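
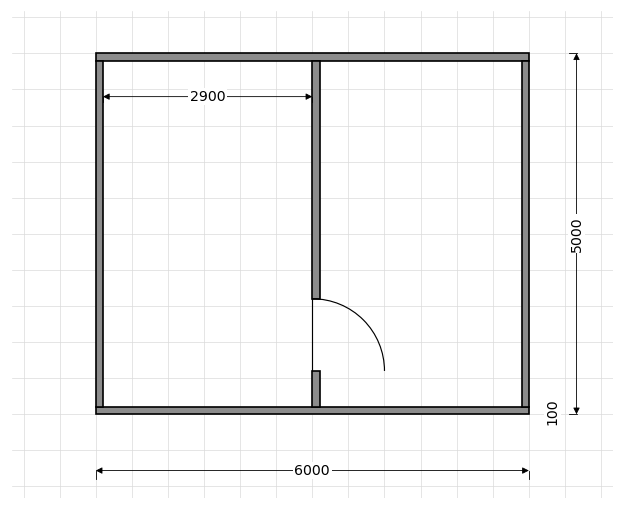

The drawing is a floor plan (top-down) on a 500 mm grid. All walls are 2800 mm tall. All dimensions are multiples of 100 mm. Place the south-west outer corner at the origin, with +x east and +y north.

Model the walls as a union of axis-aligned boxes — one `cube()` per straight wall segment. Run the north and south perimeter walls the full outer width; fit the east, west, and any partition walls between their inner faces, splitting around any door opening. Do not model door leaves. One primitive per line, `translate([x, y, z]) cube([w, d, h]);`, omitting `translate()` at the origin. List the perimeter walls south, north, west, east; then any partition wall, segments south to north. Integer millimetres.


cube([6000, 100, 2800]);
translate([0, 4900, 0]) cube([6000, 100, 2800]);
translate([0, 100, 0]) cube([100, 4800, 2800]);
translate([5900, 100, 0]) cube([100, 4800, 2800]);
translate([3000, 100, 0]) cube([100, 500, 2800]);
translate([3000, 1600, 0]) cube([100, 3300, 2800]);


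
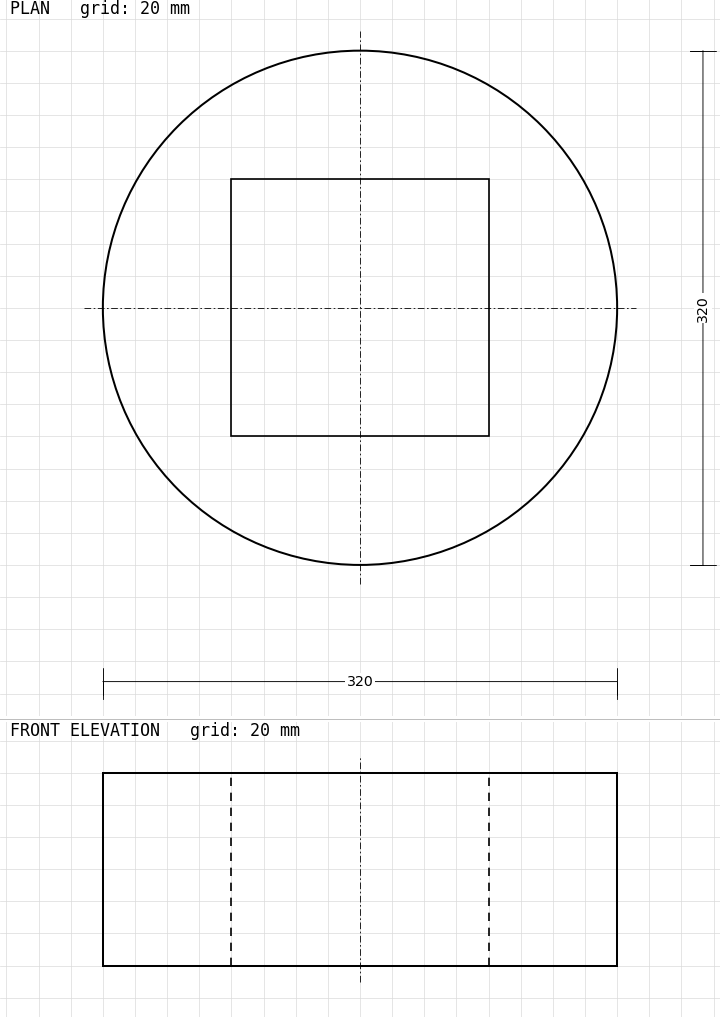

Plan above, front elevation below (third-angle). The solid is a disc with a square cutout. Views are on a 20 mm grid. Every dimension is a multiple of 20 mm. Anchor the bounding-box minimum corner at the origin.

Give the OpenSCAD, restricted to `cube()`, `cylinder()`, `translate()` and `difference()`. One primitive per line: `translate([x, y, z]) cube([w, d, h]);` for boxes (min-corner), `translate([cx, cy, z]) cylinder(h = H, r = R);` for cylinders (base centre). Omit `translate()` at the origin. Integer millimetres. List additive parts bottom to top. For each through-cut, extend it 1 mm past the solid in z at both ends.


difference() {
  translate([160, 160, 0]) cylinder(h = 120, r = 160);
  translate([80, 80, -1]) cube([160, 160, 122]);
}


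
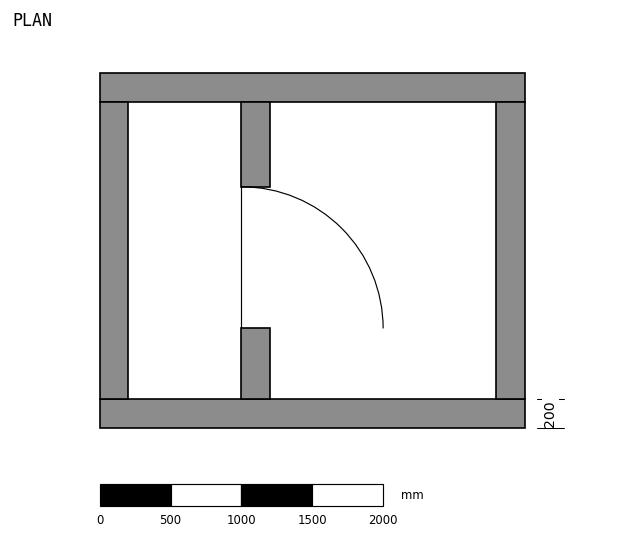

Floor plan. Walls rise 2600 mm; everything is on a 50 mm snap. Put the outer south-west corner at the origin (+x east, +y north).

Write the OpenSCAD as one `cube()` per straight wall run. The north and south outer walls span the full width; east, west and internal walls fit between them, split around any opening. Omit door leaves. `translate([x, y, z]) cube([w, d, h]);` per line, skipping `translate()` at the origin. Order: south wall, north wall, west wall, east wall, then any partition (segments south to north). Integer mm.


cube([3000, 200, 2600]);
translate([0, 2300, 0]) cube([3000, 200, 2600]);
translate([0, 200, 0]) cube([200, 2100, 2600]);
translate([2800, 200, 0]) cube([200, 2100, 2600]);
translate([1000, 200, 0]) cube([200, 500, 2600]);
translate([1000, 1700, 0]) cube([200, 600, 2600]);


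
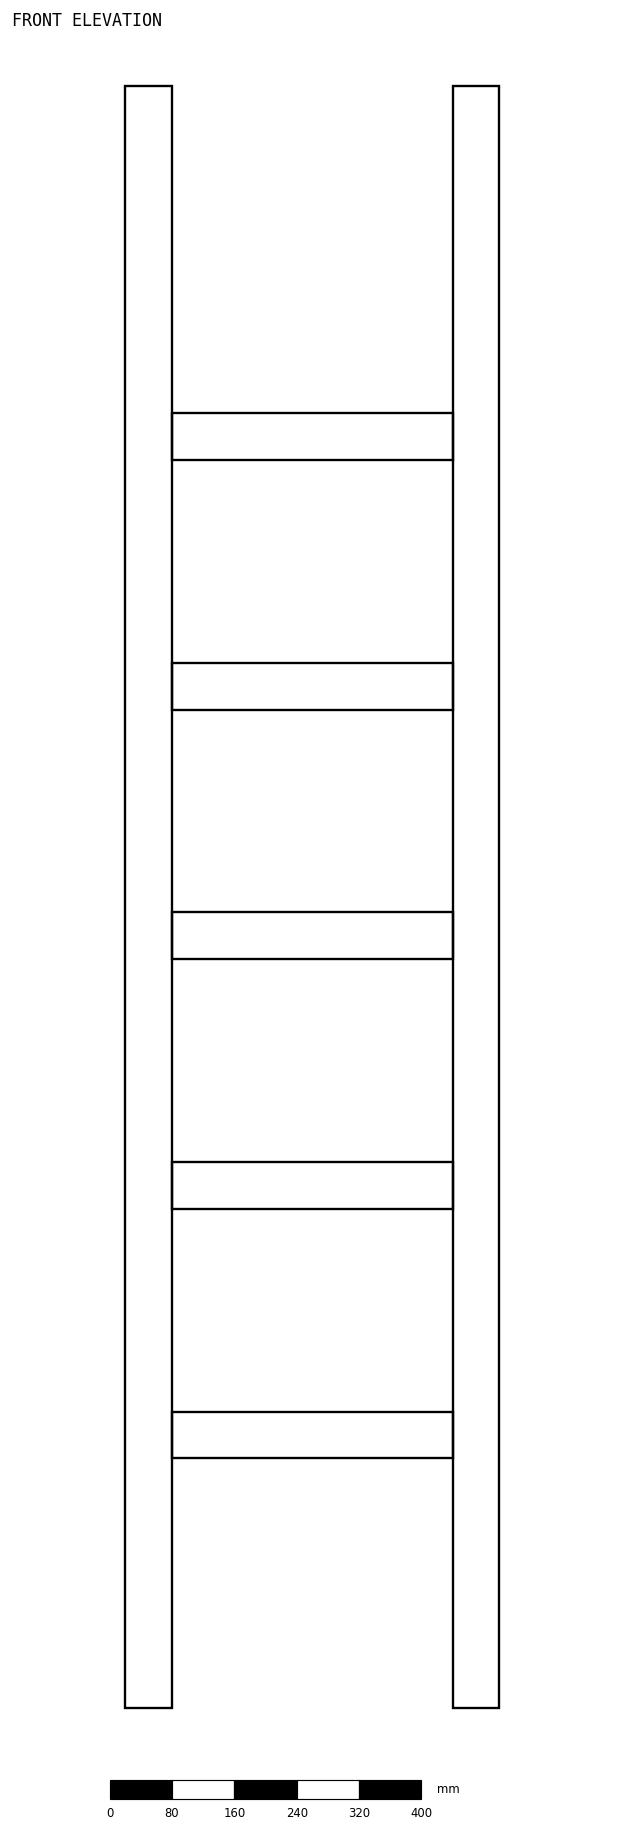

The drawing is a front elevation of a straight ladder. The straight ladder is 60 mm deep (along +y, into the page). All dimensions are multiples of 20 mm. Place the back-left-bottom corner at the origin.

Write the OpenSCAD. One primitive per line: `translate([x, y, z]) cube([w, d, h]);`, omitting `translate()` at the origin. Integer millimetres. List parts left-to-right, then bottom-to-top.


cube([60, 60, 2080]);
translate([60, 0, 320]) cube([360, 60, 60]);
translate([60, 0, 640]) cube([360, 60, 60]);
translate([60, 0, 960]) cube([360, 60, 60]);
translate([60, 0, 1280]) cube([360, 60, 60]);
translate([60, 0, 1600]) cube([360, 60, 60]);
translate([420, 0, 0]) cube([60, 60, 2080]);


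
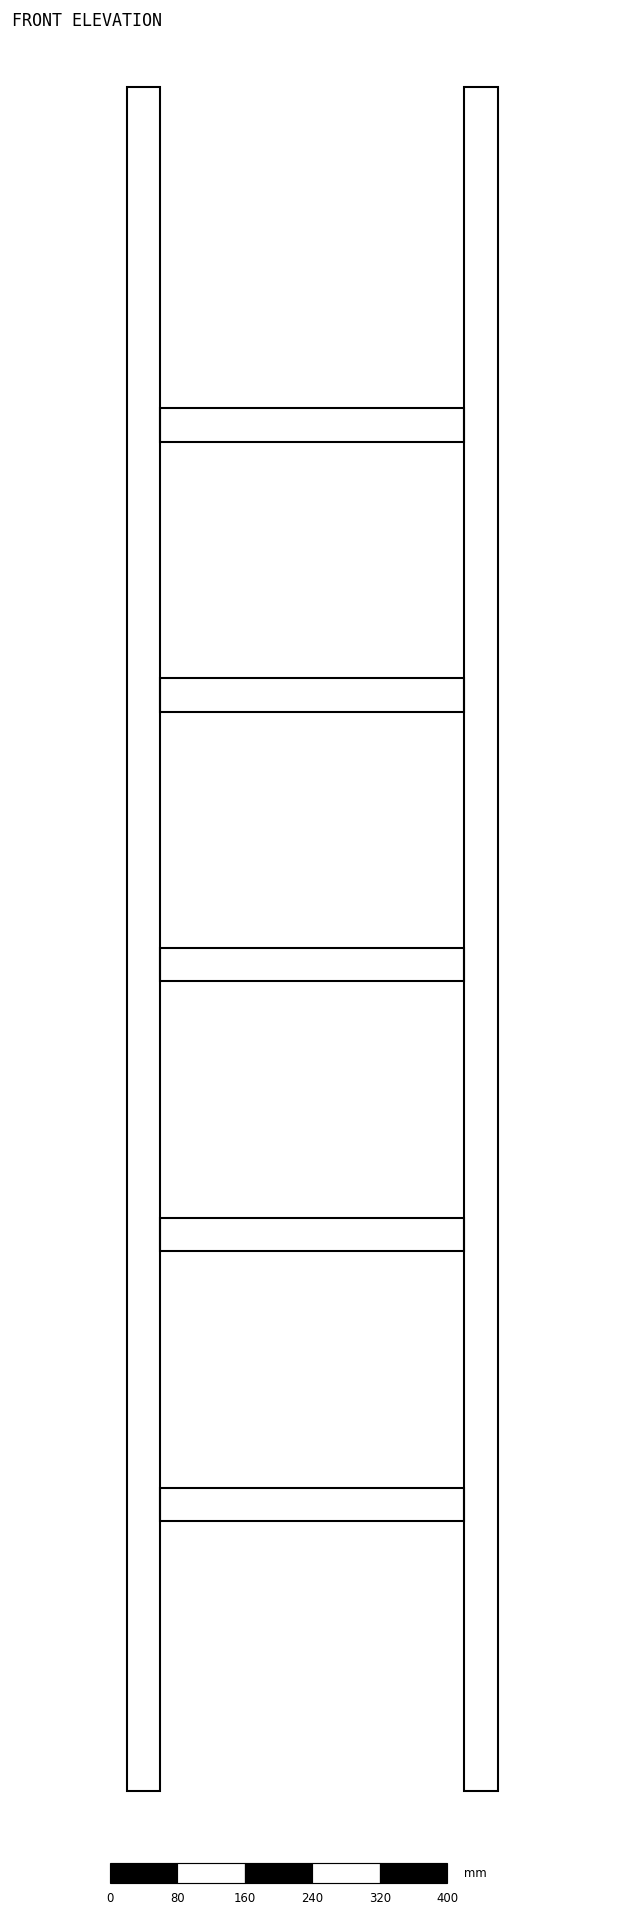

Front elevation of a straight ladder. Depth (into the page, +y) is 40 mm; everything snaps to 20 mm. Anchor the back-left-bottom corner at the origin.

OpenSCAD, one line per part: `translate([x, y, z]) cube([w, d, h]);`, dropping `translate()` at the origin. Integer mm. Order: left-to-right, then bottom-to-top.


cube([40, 40, 2020]);
translate([40, 0, 320]) cube([360, 40, 40]);
translate([40, 0, 640]) cube([360, 40, 40]);
translate([40, 0, 960]) cube([360, 40, 40]);
translate([40, 0, 1280]) cube([360, 40, 40]);
translate([40, 0, 1600]) cube([360, 40, 40]);
translate([400, 0, 0]) cube([40, 40, 2020]);


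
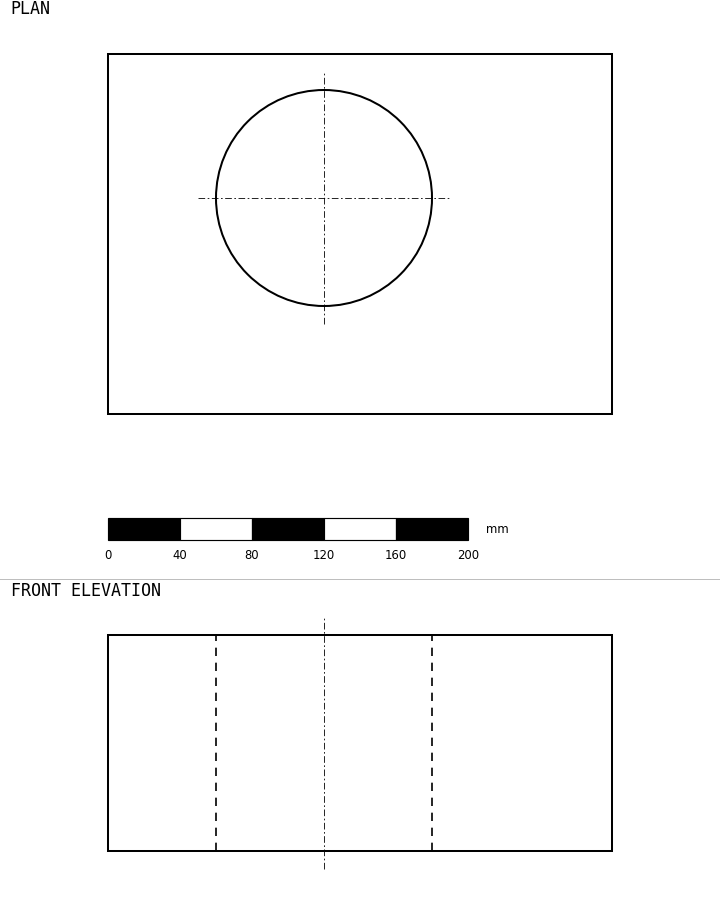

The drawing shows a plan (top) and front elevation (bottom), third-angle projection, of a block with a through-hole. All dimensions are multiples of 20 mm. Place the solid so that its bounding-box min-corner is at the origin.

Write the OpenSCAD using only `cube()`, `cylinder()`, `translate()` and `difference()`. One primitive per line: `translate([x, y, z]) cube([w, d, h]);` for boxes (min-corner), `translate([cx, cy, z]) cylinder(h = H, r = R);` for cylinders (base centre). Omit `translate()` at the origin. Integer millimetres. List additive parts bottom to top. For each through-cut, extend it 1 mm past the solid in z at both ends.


difference() {
  cube([280, 200, 120]);
  translate([120, 120, -1]) cylinder(h = 122, r = 60);
}


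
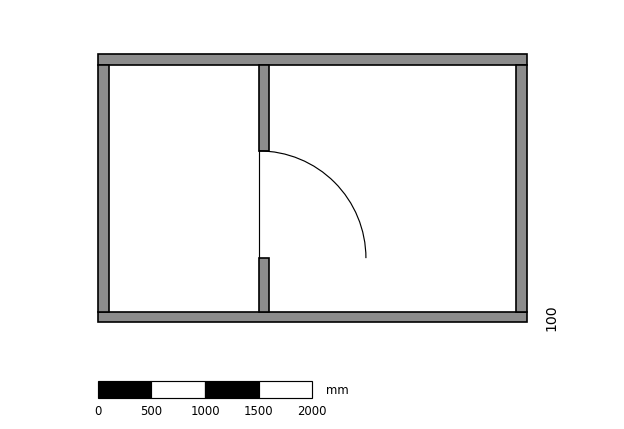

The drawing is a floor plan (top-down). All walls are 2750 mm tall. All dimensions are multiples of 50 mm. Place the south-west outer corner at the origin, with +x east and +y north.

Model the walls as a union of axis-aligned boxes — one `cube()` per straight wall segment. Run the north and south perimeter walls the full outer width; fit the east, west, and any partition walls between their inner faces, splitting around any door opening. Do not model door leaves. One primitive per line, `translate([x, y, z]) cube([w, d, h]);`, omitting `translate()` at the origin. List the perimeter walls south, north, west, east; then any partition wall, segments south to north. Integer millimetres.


cube([4000, 100, 2750]);
translate([0, 2400, 0]) cube([4000, 100, 2750]);
translate([0, 100, 0]) cube([100, 2300, 2750]);
translate([3900, 100, 0]) cube([100, 2300, 2750]);
translate([1500, 100, 0]) cube([100, 500, 2750]);
translate([1500, 1600, 0]) cube([100, 800, 2750]);


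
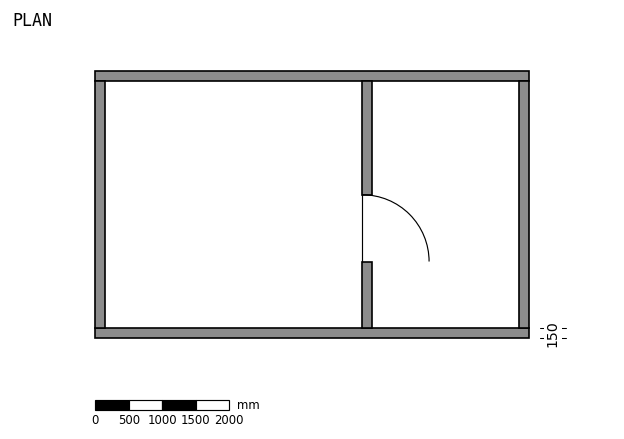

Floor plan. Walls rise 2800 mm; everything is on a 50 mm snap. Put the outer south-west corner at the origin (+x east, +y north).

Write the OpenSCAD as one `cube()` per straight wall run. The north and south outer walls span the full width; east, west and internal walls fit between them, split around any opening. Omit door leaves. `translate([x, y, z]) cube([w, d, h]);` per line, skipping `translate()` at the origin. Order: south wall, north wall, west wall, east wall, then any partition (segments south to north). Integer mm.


cube([6500, 150, 2800]);
translate([0, 3850, 0]) cube([6500, 150, 2800]);
translate([0, 150, 0]) cube([150, 3700, 2800]);
translate([6350, 150, 0]) cube([150, 3700, 2800]);
translate([4000, 150, 0]) cube([150, 1000, 2800]);
translate([4000, 2150, 0]) cube([150, 1700, 2800]);


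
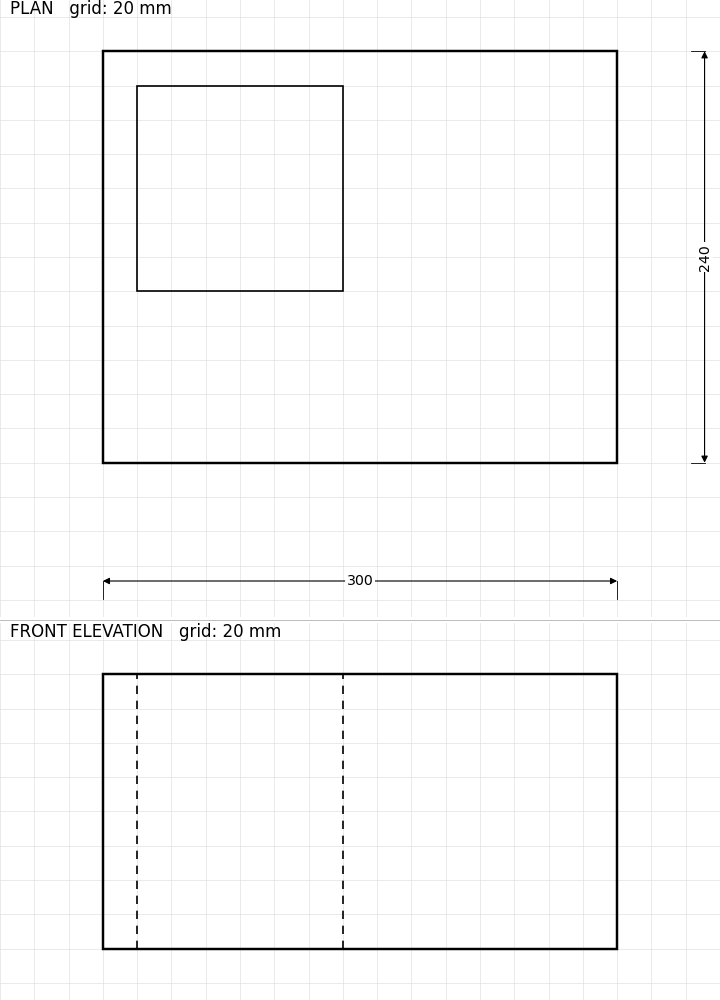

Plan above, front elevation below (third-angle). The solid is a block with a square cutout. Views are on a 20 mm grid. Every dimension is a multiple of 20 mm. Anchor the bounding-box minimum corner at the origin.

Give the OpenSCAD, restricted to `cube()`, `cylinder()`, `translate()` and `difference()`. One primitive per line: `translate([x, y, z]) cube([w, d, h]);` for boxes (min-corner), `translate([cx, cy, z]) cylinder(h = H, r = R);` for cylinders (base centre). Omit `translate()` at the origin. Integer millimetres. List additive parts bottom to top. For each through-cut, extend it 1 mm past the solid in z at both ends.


difference() {
  cube([300, 240, 160]);
  translate([20, 100, -1]) cube([120, 120, 162]);
}


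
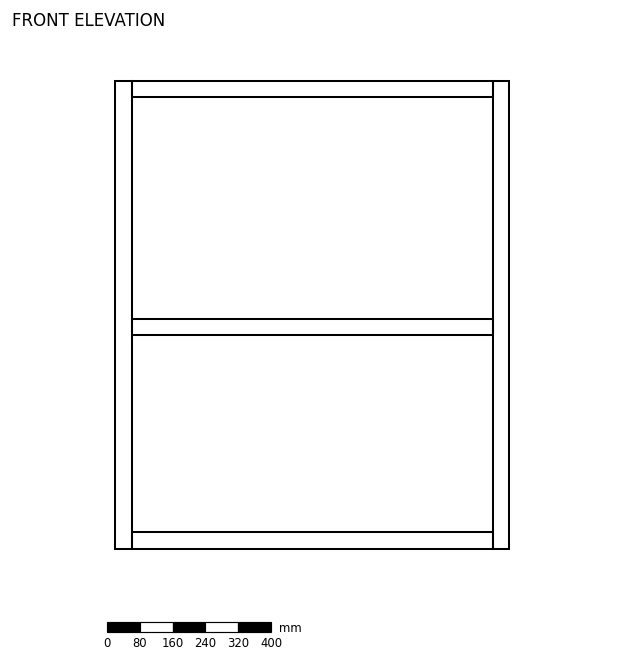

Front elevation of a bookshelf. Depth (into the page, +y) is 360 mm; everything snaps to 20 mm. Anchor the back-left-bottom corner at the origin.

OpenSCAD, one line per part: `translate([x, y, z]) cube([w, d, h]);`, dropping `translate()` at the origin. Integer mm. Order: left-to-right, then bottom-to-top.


cube([40, 360, 1140]);
translate([40, 0, 0]) cube([880, 360, 40]);
translate([40, 0, 520]) cube([880, 360, 40]);
translate([40, 0, 1100]) cube([880, 360, 40]);
translate([920, 0, 0]) cube([40, 360, 1140]);


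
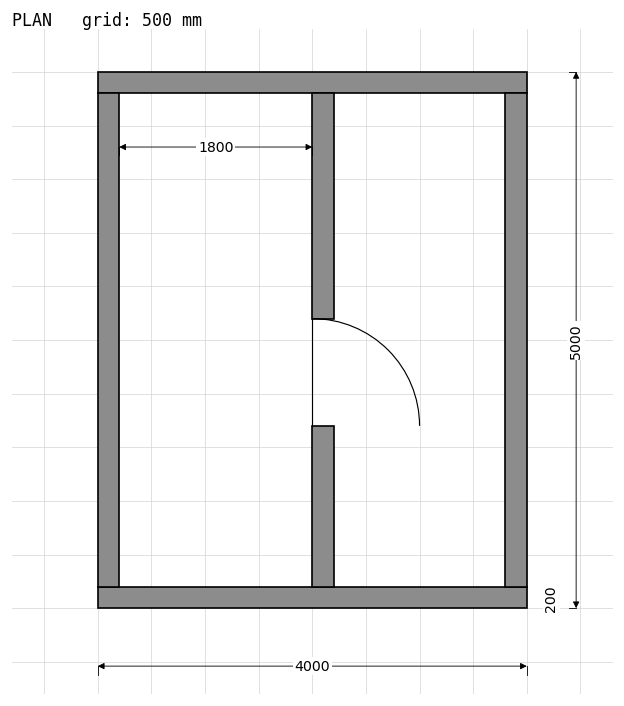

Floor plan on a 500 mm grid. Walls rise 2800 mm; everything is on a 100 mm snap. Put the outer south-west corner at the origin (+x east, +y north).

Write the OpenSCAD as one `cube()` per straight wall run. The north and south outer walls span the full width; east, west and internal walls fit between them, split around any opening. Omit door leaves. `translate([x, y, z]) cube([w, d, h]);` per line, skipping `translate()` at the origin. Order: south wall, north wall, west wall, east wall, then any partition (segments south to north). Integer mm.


cube([4000, 200, 2800]);
translate([0, 4800, 0]) cube([4000, 200, 2800]);
translate([0, 200, 0]) cube([200, 4600, 2800]);
translate([3800, 200, 0]) cube([200, 4600, 2800]);
translate([2000, 200, 0]) cube([200, 1500, 2800]);
translate([2000, 2700, 0]) cube([200, 2100, 2800]);


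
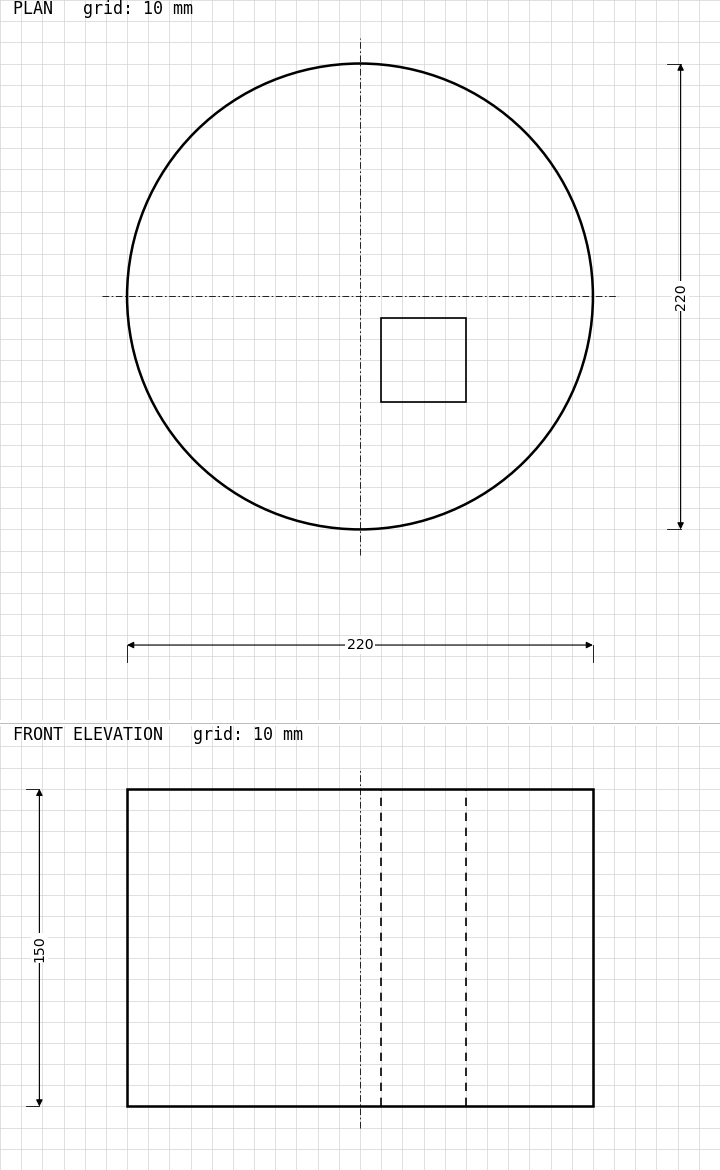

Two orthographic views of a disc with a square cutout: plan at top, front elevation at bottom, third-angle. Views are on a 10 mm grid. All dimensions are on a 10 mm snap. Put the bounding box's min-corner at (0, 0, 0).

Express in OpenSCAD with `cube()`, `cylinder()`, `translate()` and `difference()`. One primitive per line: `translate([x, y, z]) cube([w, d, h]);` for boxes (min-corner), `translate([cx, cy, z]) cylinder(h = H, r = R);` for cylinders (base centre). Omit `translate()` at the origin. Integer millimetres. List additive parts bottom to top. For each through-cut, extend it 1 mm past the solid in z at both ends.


difference() {
  translate([110, 110, 0]) cylinder(h = 150, r = 110);
  translate([120, 60, -1]) cube([40, 40, 152]);
}


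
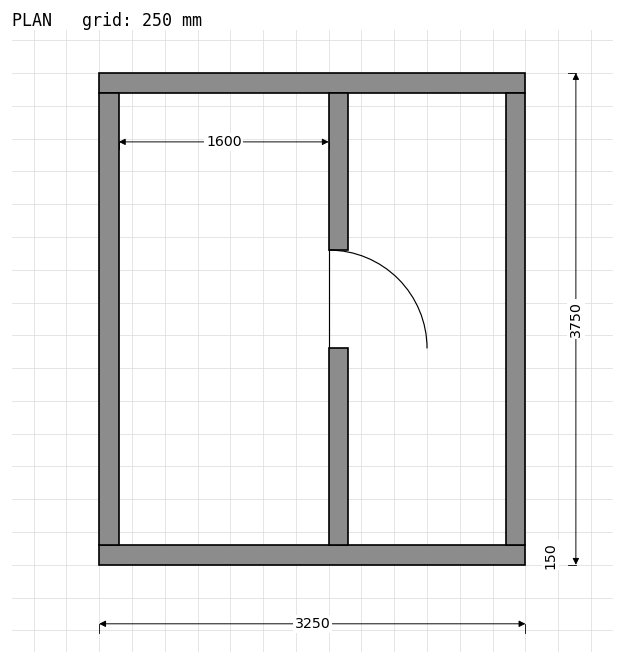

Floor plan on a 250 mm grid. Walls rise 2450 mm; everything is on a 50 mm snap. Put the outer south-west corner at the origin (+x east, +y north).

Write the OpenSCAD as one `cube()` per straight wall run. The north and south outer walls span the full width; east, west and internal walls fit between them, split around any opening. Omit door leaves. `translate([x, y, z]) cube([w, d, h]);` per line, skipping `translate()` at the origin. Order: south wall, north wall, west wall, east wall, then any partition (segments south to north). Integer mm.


cube([3250, 150, 2450]);
translate([0, 3600, 0]) cube([3250, 150, 2450]);
translate([0, 150, 0]) cube([150, 3450, 2450]);
translate([3100, 150, 0]) cube([150, 3450, 2450]);
translate([1750, 150, 0]) cube([150, 1500, 2450]);
translate([1750, 2400, 0]) cube([150, 1200, 2450]);


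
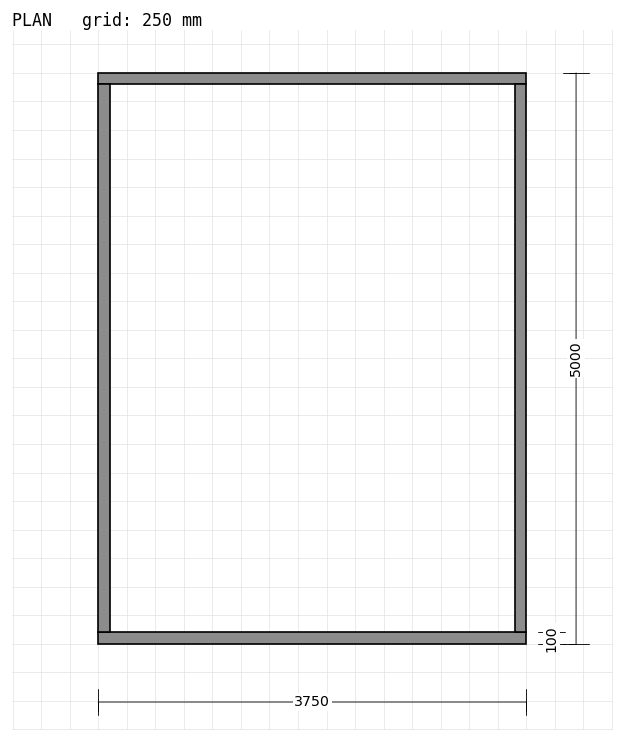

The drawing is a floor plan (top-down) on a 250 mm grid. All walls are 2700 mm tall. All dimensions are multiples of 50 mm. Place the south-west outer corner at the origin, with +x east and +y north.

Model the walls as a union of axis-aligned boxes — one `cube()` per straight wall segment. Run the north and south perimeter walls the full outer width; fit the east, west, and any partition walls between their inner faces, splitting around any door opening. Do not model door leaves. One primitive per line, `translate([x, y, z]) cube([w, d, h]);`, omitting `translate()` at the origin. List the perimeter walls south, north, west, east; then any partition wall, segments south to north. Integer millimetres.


cube([3750, 100, 2700]);
translate([0, 4900, 0]) cube([3750, 100, 2700]);
translate([0, 100, 0]) cube([100, 4800, 2700]);
translate([3650, 100, 0]) cube([100, 4800, 2700]);


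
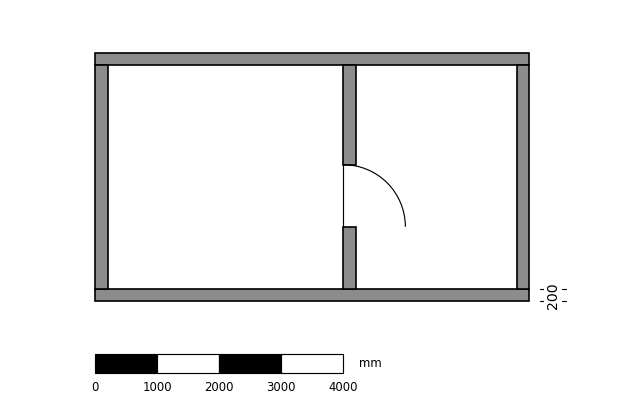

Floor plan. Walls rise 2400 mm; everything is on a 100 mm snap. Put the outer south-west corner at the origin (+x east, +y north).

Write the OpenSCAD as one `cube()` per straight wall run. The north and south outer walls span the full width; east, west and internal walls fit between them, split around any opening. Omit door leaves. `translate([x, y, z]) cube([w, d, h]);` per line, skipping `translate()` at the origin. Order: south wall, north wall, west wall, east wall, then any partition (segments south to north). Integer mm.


cube([7000, 200, 2400]);
translate([0, 3800, 0]) cube([7000, 200, 2400]);
translate([0, 200, 0]) cube([200, 3600, 2400]);
translate([6800, 200, 0]) cube([200, 3600, 2400]);
translate([4000, 200, 0]) cube([200, 1000, 2400]);
translate([4000, 2200, 0]) cube([200, 1600, 2400]);


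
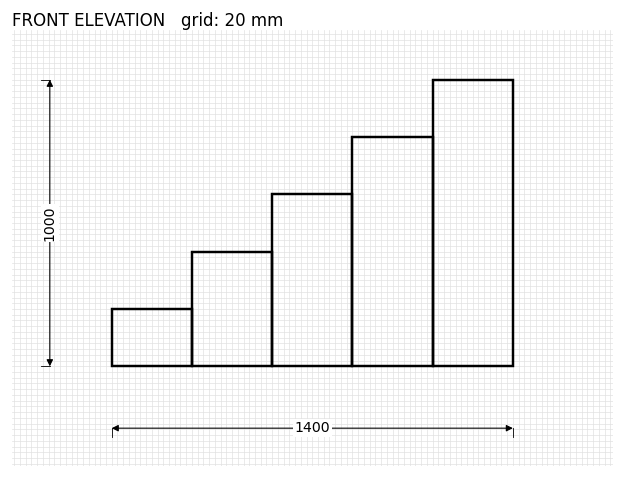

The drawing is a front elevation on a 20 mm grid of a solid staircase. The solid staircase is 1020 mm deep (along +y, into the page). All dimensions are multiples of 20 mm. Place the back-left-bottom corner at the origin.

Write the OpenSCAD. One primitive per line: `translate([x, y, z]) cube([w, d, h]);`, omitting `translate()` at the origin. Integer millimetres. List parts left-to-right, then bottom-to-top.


cube([280, 1020, 200]);
translate([280, 0, 0]) cube([280, 1020, 400]);
translate([560, 0, 0]) cube([280, 1020, 600]);
translate([840, 0, 0]) cube([280, 1020, 800]);
translate([1120, 0, 0]) cube([280, 1020, 1000]);


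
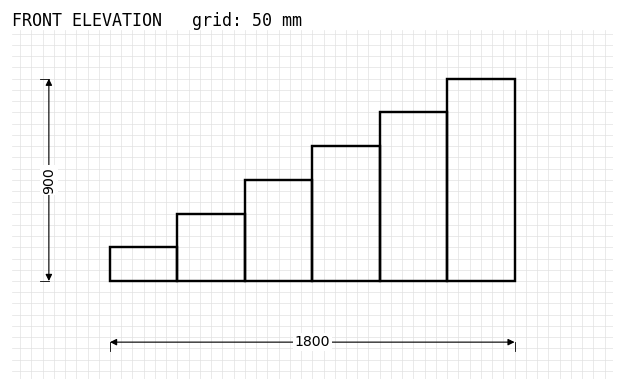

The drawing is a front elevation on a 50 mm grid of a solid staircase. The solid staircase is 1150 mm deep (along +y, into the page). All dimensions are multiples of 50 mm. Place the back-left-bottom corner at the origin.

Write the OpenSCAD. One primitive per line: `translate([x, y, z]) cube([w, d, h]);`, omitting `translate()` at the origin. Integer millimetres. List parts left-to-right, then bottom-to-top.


cube([300, 1150, 150]);
translate([300, 0, 0]) cube([300, 1150, 300]);
translate([600, 0, 0]) cube([300, 1150, 450]);
translate([900, 0, 0]) cube([300, 1150, 600]);
translate([1200, 0, 0]) cube([300, 1150, 750]);
translate([1500, 0, 0]) cube([300, 1150, 900]);


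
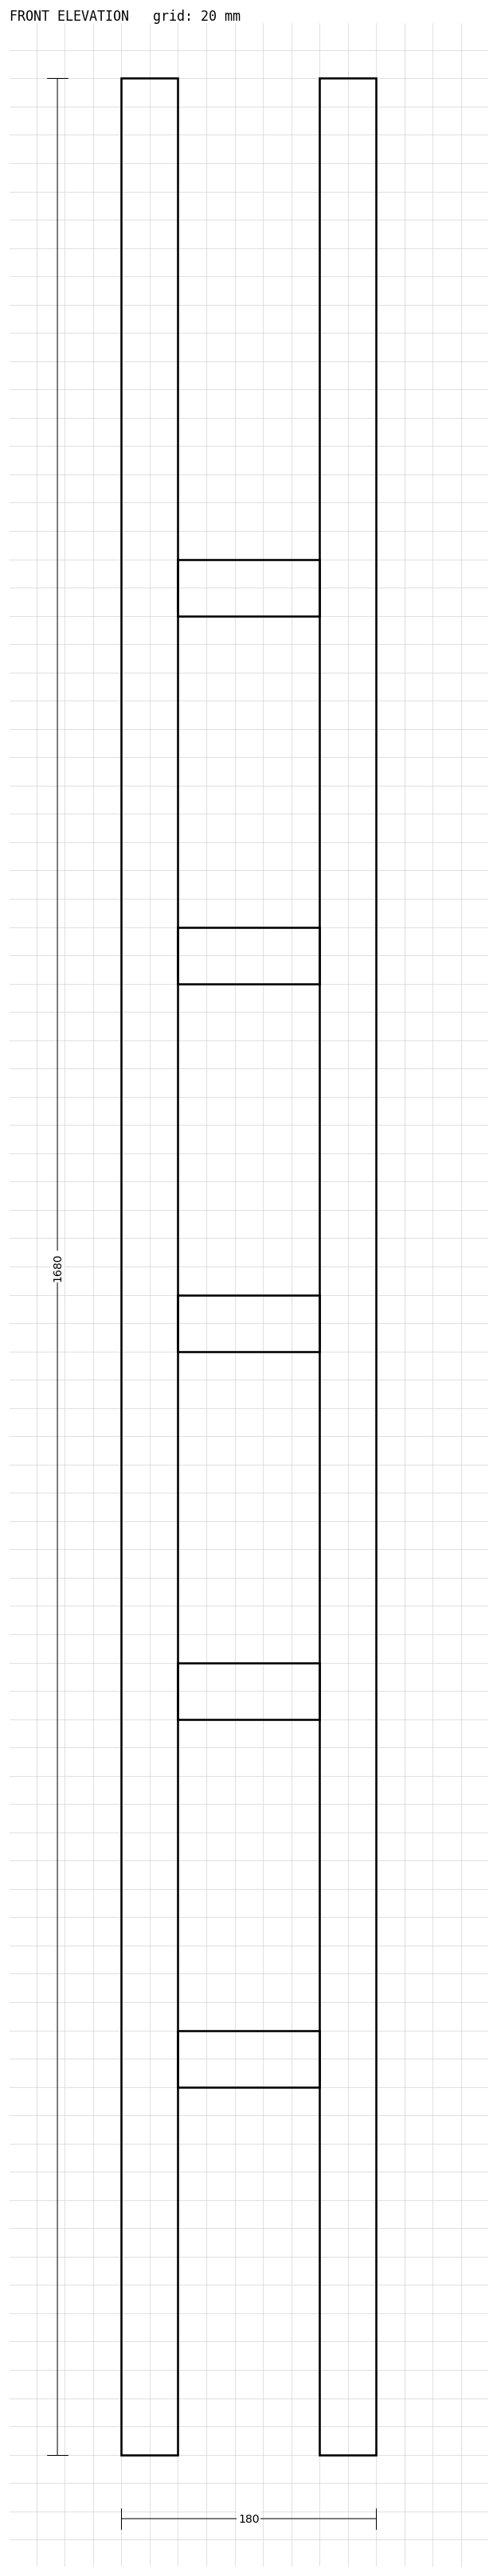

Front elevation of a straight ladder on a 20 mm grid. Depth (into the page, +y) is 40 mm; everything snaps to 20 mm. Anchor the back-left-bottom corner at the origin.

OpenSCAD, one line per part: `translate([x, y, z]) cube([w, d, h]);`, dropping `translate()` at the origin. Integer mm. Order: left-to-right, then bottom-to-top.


cube([40, 40, 1680]);
translate([40, 0, 260]) cube([100, 40, 40]);
translate([40, 0, 520]) cube([100, 40, 40]);
translate([40, 0, 780]) cube([100, 40, 40]);
translate([40, 0, 1040]) cube([100, 40, 40]);
translate([40, 0, 1300]) cube([100, 40, 40]);
translate([140, 0, 0]) cube([40, 40, 1680]);


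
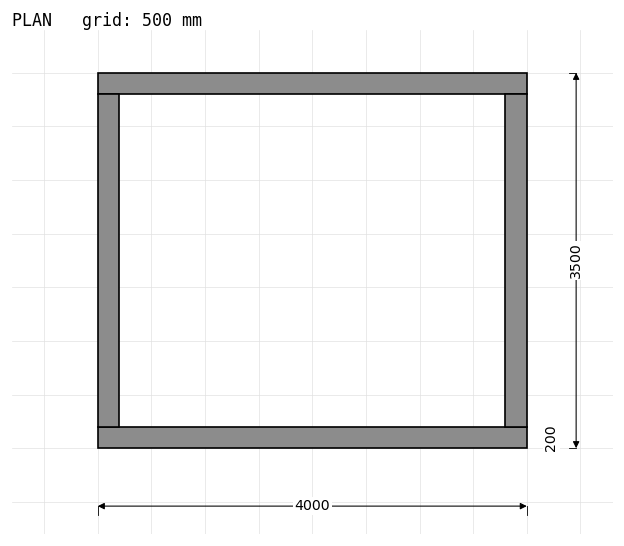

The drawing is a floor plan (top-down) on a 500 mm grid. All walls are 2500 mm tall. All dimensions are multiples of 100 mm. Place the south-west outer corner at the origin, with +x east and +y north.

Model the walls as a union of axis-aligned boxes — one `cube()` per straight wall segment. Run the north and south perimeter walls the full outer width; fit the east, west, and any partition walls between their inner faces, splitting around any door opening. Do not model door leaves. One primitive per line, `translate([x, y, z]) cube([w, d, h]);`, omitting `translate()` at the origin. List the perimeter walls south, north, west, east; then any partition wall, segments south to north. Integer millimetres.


cube([4000, 200, 2500]);
translate([0, 3300, 0]) cube([4000, 200, 2500]);
translate([0, 200, 0]) cube([200, 3100, 2500]);
translate([3800, 200, 0]) cube([200, 3100, 2500]);


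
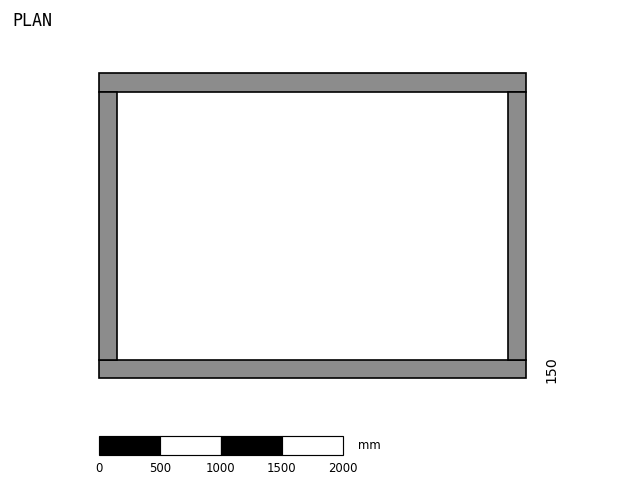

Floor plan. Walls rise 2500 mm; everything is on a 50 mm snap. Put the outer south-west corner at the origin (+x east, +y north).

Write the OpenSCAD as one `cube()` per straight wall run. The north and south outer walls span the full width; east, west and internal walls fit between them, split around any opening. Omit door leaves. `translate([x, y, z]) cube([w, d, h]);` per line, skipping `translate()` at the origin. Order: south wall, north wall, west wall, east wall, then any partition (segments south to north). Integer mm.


cube([3500, 150, 2500]);
translate([0, 2350, 0]) cube([3500, 150, 2500]);
translate([0, 150, 0]) cube([150, 2200, 2500]);
translate([3350, 150, 0]) cube([150, 2200, 2500]);


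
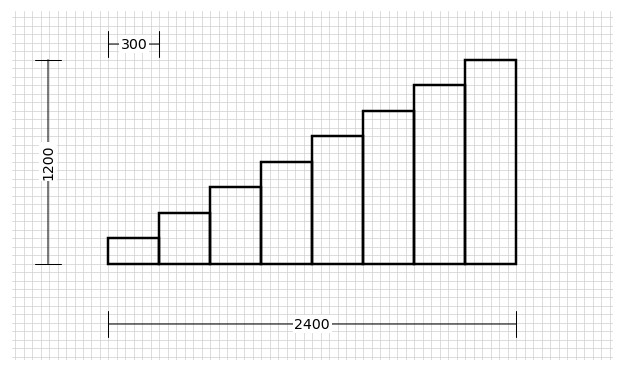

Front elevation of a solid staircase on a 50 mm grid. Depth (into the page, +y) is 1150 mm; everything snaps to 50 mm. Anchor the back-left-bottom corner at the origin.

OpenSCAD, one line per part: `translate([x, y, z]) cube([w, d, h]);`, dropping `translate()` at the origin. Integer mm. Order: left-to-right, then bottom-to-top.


cube([300, 1150, 150]);
translate([300, 0, 0]) cube([300, 1150, 300]);
translate([600, 0, 0]) cube([300, 1150, 450]);
translate([900, 0, 0]) cube([300, 1150, 600]);
translate([1200, 0, 0]) cube([300, 1150, 750]);
translate([1500, 0, 0]) cube([300, 1150, 900]);
translate([1800, 0, 0]) cube([300, 1150, 1050]);
translate([2100, 0, 0]) cube([300, 1150, 1200]);


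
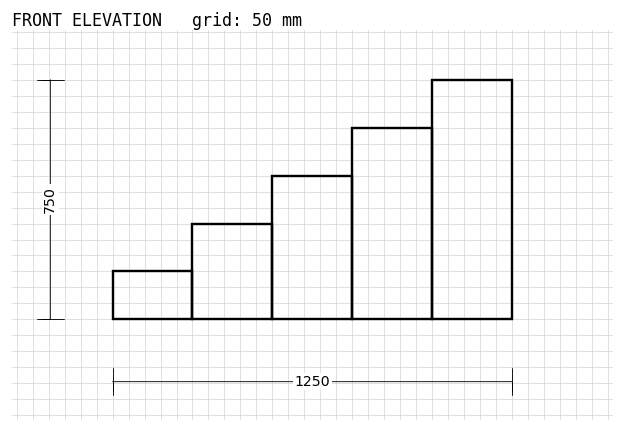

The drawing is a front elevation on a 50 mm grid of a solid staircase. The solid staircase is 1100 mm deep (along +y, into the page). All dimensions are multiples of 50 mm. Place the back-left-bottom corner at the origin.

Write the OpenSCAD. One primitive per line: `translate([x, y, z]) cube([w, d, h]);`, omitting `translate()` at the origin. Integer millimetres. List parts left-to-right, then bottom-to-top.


cube([250, 1100, 150]);
translate([250, 0, 0]) cube([250, 1100, 300]);
translate([500, 0, 0]) cube([250, 1100, 450]);
translate([750, 0, 0]) cube([250, 1100, 600]);
translate([1000, 0, 0]) cube([250, 1100, 750]);


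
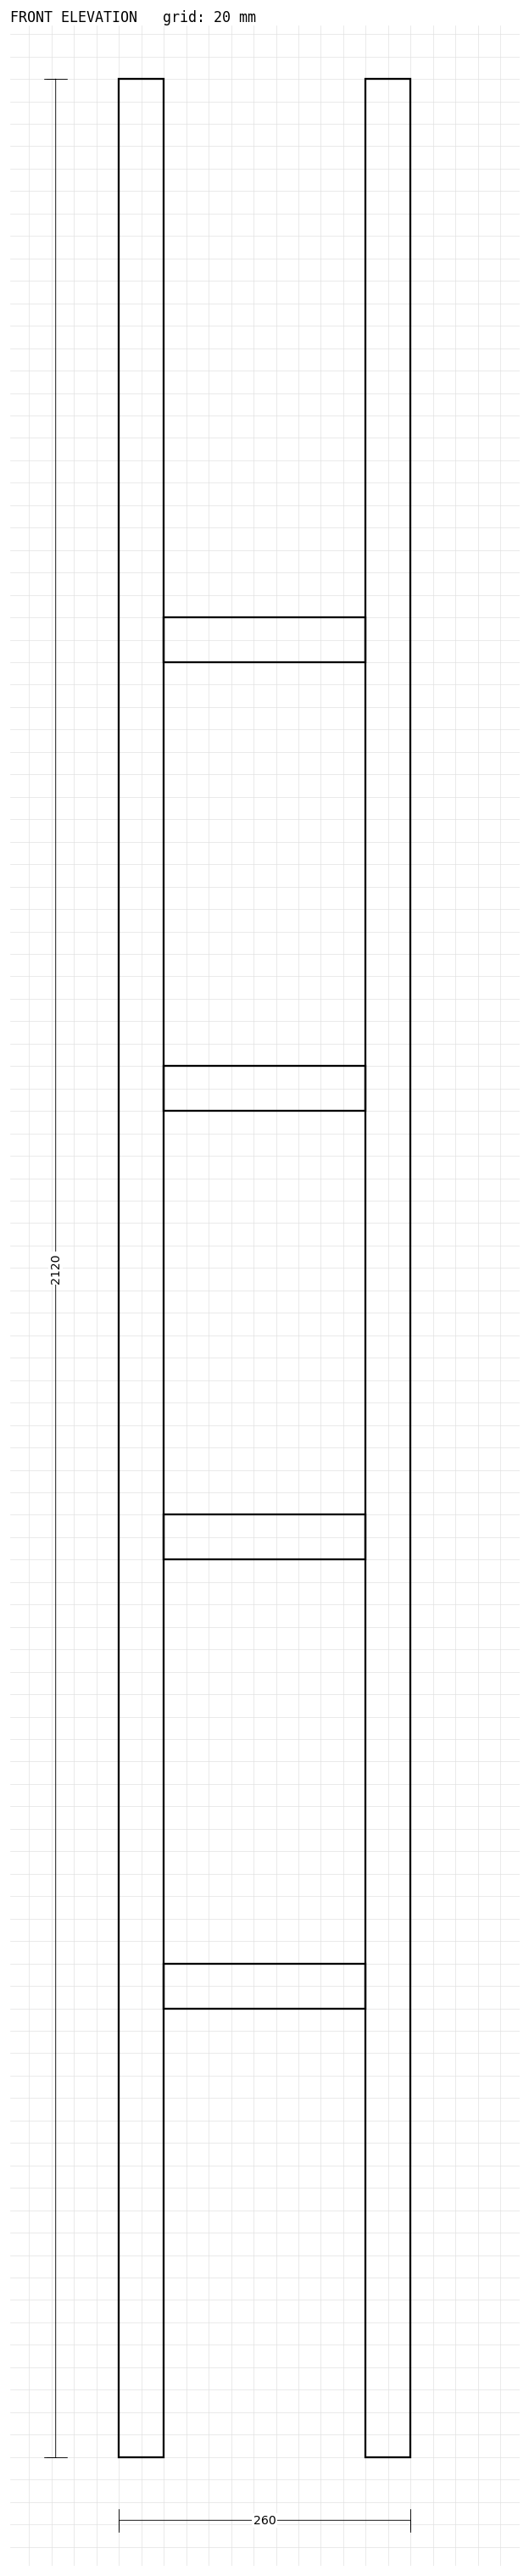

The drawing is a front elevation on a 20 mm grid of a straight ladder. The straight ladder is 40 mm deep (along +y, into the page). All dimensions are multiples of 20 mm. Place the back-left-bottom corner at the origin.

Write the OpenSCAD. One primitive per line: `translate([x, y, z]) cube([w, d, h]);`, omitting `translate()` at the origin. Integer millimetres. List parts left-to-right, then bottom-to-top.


cube([40, 40, 2120]);
translate([40, 0, 400]) cube([180, 40, 40]);
translate([40, 0, 800]) cube([180, 40, 40]);
translate([40, 0, 1200]) cube([180, 40, 40]);
translate([40, 0, 1600]) cube([180, 40, 40]);
translate([220, 0, 0]) cube([40, 40, 2120]);


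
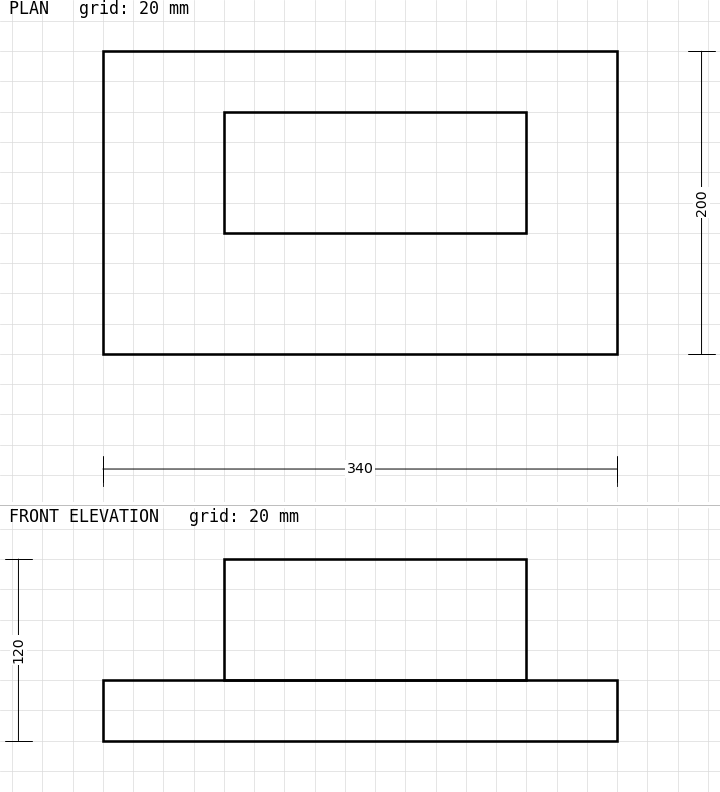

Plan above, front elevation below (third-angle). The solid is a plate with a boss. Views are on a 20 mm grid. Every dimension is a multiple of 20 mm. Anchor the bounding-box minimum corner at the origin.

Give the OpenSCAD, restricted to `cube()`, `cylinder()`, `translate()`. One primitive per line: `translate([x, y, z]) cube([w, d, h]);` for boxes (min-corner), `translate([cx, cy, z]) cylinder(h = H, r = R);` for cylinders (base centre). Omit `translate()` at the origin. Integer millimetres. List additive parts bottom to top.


cube([340, 200, 40]);
translate([80, 80, 40]) cube([200, 80, 80]);


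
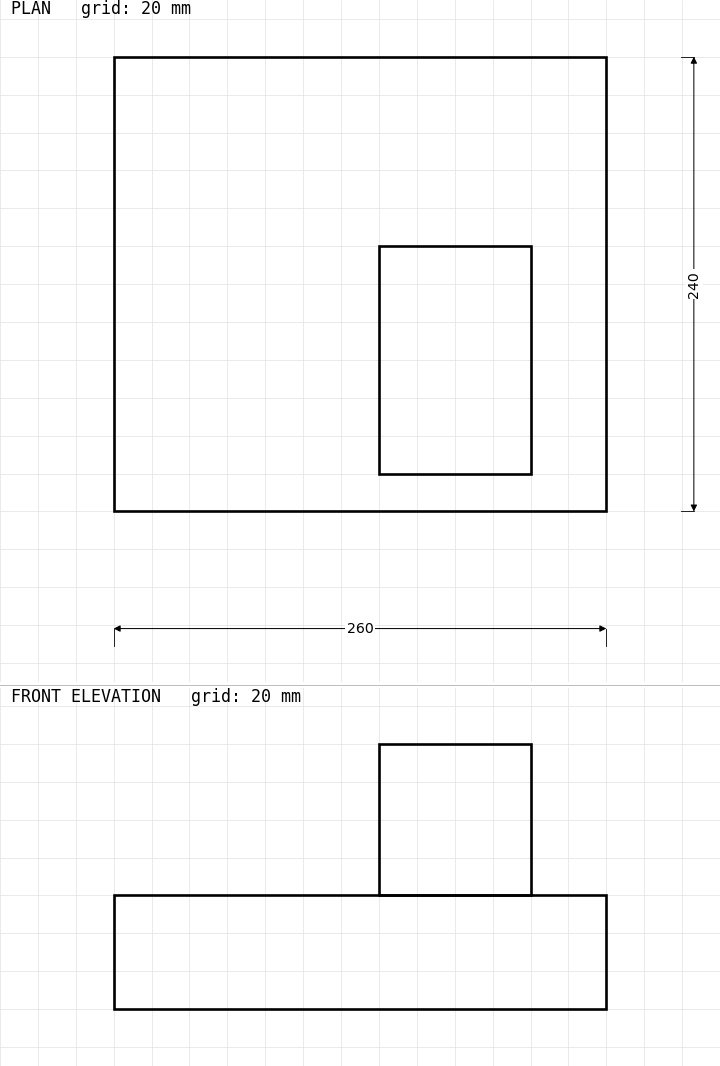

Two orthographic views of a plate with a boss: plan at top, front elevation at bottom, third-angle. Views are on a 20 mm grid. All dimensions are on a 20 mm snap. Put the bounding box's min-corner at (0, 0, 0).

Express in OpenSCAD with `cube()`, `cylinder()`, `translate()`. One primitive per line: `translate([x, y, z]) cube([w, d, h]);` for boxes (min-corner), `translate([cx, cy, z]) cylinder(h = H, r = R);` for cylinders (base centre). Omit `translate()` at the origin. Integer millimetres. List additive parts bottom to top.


cube([260, 240, 60]);
translate([140, 20, 60]) cube([80, 120, 80]);


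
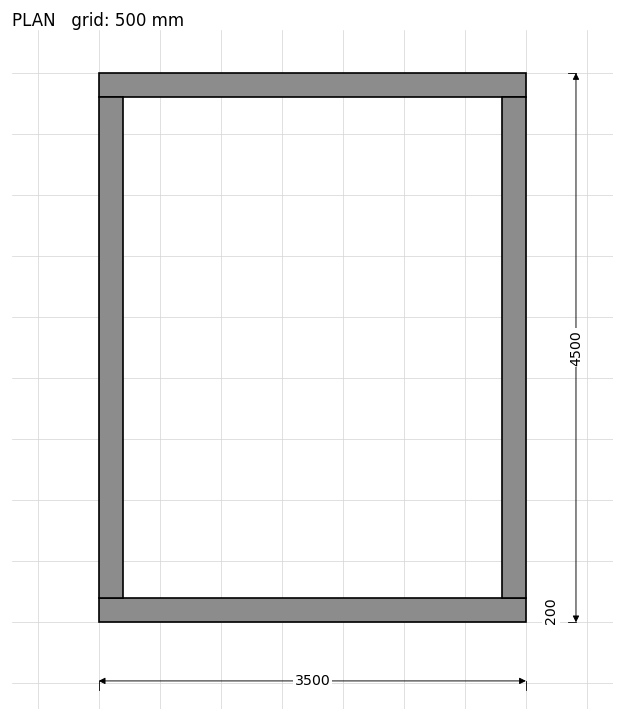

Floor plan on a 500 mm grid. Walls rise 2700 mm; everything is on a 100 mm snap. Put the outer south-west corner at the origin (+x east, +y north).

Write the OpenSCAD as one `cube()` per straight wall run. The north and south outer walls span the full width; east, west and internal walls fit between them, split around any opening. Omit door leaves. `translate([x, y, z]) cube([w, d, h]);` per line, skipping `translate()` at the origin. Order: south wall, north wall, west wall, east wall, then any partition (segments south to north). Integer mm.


cube([3500, 200, 2700]);
translate([0, 4300, 0]) cube([3500, 200, 2700]);
translate([0, 200, 0]) cube([200, 4100, 2700]);
translate([3300, 200, 0]) cube([200, 4100, 2700]);


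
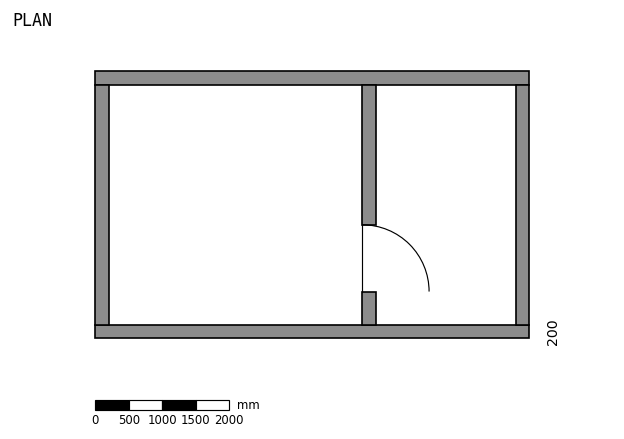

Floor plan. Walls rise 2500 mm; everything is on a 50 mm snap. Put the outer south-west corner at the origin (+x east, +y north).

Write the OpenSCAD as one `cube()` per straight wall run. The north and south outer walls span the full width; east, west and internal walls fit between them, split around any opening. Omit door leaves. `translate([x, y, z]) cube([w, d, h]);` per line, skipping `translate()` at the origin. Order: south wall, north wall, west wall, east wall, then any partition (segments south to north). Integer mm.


cube([6500, 200, 2500]);
translate([0, 3800, 0]) cube([6500, 200, 2500]);
translate([0, 200, 0]) cube([200, 3600, 2500]);
translate([6300, 200, 0]) cube([200, 3600, 2500]);
translate([4000, 200, 0]) cube([200, 500, 2500]);
translate([4000, 1700, 0]) cube([200, 2100, 2500]);


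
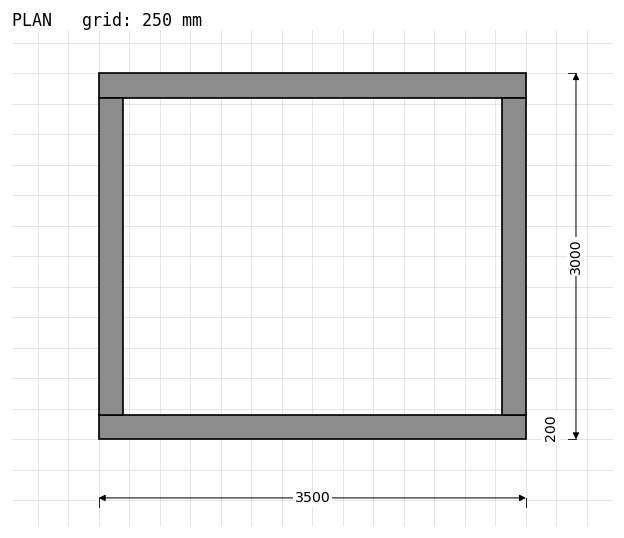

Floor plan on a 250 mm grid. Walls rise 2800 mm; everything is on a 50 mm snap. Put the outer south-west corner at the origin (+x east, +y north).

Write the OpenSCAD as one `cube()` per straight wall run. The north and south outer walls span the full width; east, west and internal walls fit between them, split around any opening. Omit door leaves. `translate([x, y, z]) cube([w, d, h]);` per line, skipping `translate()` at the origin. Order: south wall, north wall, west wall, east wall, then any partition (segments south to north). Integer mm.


cube([3500, 200, 2800]);
translate([0, 2800, 0]) cube([3500, 200, 2800]);
translate([0, 200, 0]) cube([200, 2600, 2800]);
translate([3300, 200, 0]) cube([200, 2600, 2800]);


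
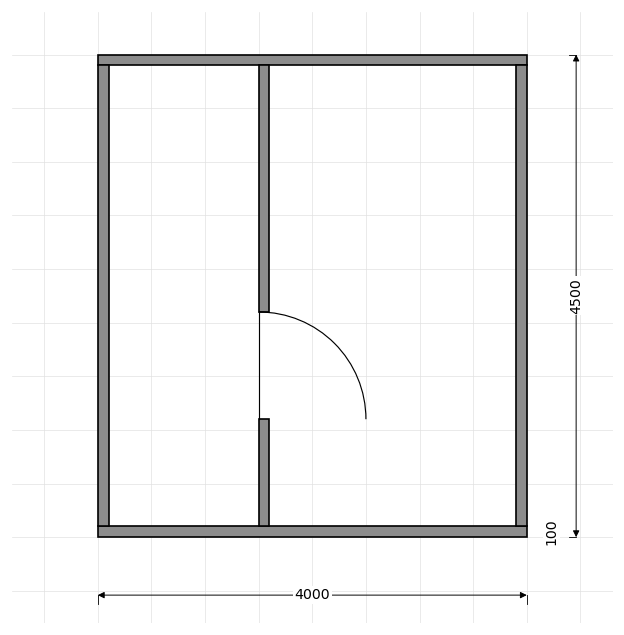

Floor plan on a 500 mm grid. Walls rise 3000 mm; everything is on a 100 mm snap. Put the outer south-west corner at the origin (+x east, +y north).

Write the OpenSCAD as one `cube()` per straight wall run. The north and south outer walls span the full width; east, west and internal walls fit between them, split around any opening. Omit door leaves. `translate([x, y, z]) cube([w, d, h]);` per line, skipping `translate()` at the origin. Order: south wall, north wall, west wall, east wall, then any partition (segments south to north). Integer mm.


cube([4000, 100, 3000]);
translate([0, 4400, 0]) cube([4000, 100, 3000]);
translate([0, 100, 0]) cube([100, 4300, 3000]);
translate([3900, 100, 0]) cube([100, 4300, 3000]);
translate([1500, 100, 0]) cube([100, 1000, 3000]);
translate([1500, 2100, 0]) cube([100, 2300, 3000]);


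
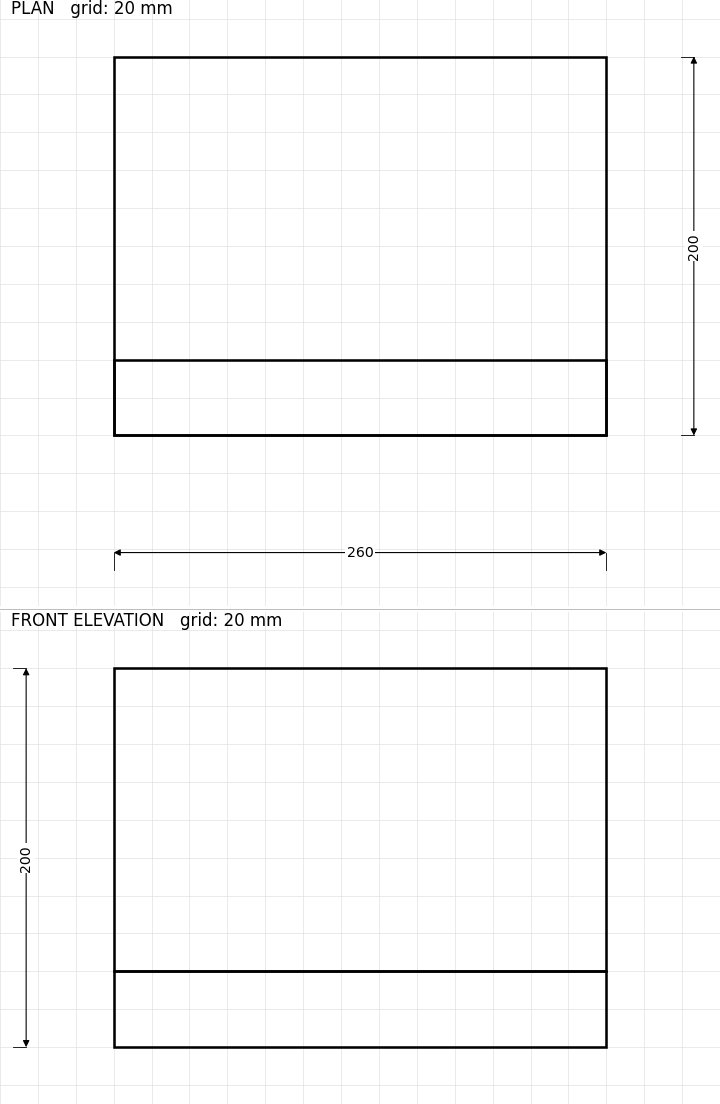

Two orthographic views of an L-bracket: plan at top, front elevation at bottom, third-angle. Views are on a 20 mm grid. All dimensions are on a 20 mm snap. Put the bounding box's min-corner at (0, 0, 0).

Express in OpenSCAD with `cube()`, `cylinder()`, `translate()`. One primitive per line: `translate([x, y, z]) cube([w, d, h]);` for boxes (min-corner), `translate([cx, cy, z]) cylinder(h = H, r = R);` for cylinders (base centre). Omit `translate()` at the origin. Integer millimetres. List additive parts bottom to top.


cube([260, 200, 40]);
translate([0, 0, 40]) cube([260, 40, 160]);


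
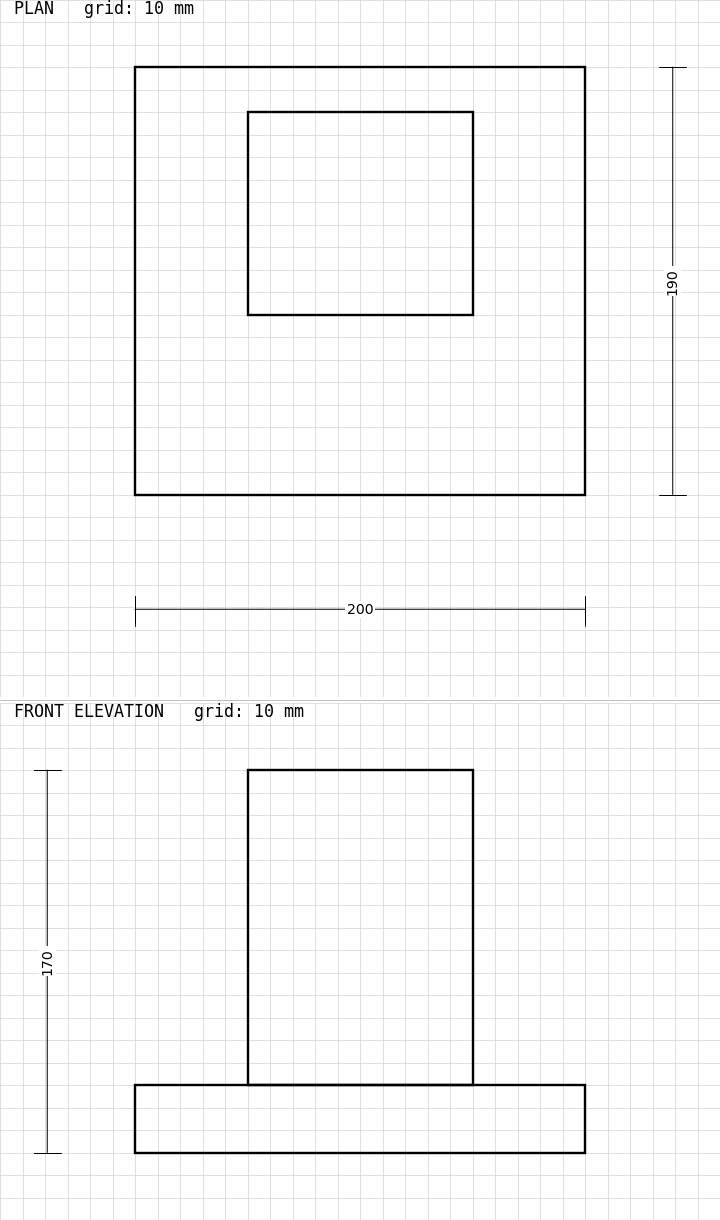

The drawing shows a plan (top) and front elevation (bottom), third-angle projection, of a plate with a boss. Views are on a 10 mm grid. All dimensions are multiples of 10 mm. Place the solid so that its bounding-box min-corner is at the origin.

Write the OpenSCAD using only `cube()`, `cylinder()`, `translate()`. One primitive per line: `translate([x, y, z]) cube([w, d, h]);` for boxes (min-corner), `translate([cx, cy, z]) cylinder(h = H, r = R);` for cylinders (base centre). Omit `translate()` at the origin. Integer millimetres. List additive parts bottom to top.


cube([200, 190, 30]);
translate([50, 80, 30]) cube([100, 90, 140]);


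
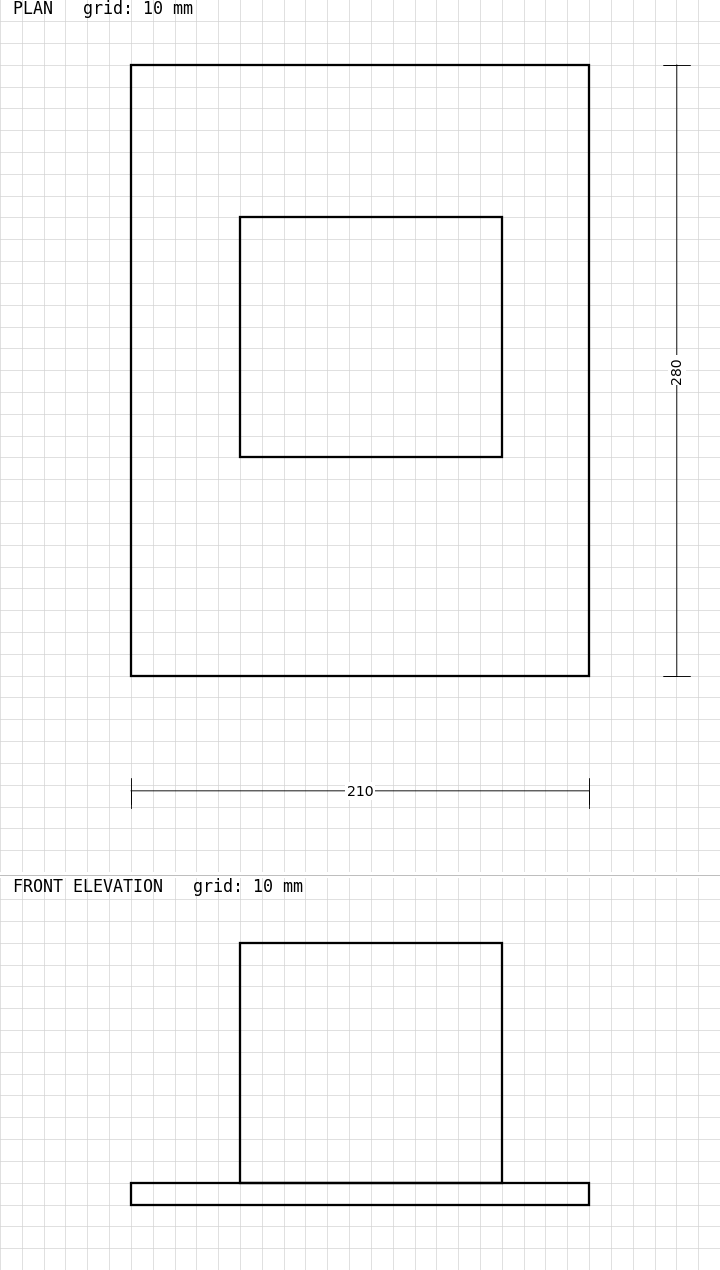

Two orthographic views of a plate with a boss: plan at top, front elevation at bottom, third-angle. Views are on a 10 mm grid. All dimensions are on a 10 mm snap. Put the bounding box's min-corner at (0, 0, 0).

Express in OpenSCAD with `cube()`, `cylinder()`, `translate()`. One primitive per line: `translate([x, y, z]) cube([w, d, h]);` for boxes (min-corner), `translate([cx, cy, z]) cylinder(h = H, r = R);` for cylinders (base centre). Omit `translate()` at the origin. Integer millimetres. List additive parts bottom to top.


cube([210, 280, 10]);
translate([50, 100, 10]) cube([120, 110, 110]);


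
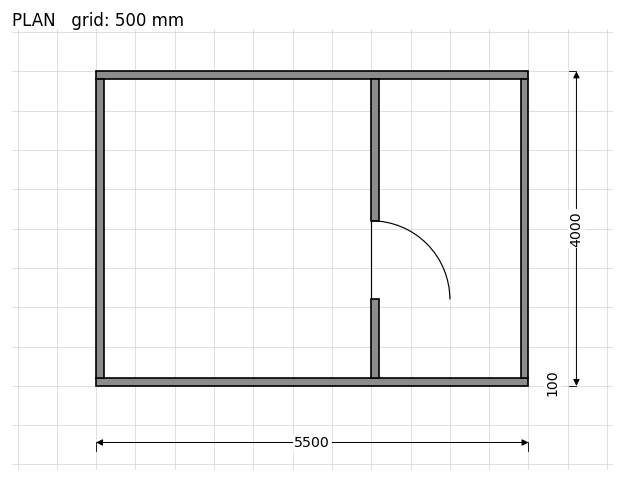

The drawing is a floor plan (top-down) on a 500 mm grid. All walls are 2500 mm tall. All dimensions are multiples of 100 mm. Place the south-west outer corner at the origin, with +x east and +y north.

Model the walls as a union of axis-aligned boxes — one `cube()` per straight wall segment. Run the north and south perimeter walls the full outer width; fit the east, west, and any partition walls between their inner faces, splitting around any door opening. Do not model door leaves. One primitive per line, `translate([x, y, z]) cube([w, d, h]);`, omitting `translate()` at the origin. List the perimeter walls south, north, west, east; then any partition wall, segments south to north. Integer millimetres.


cube([5500, 100, 2500]);
translate([0, 3900, 0]) cube([5500, 100, 2500]);
translate([0, 100, 0]) cube([100, 3800, 2500]);
translate([5400, 100, 0]) cube([100, 3800, 2500]);
translate([3500, 100, 0]) cube([100, 1000, 2500]);
translate([3500, 2100, 0]) cube([100, 1800, 2500]);


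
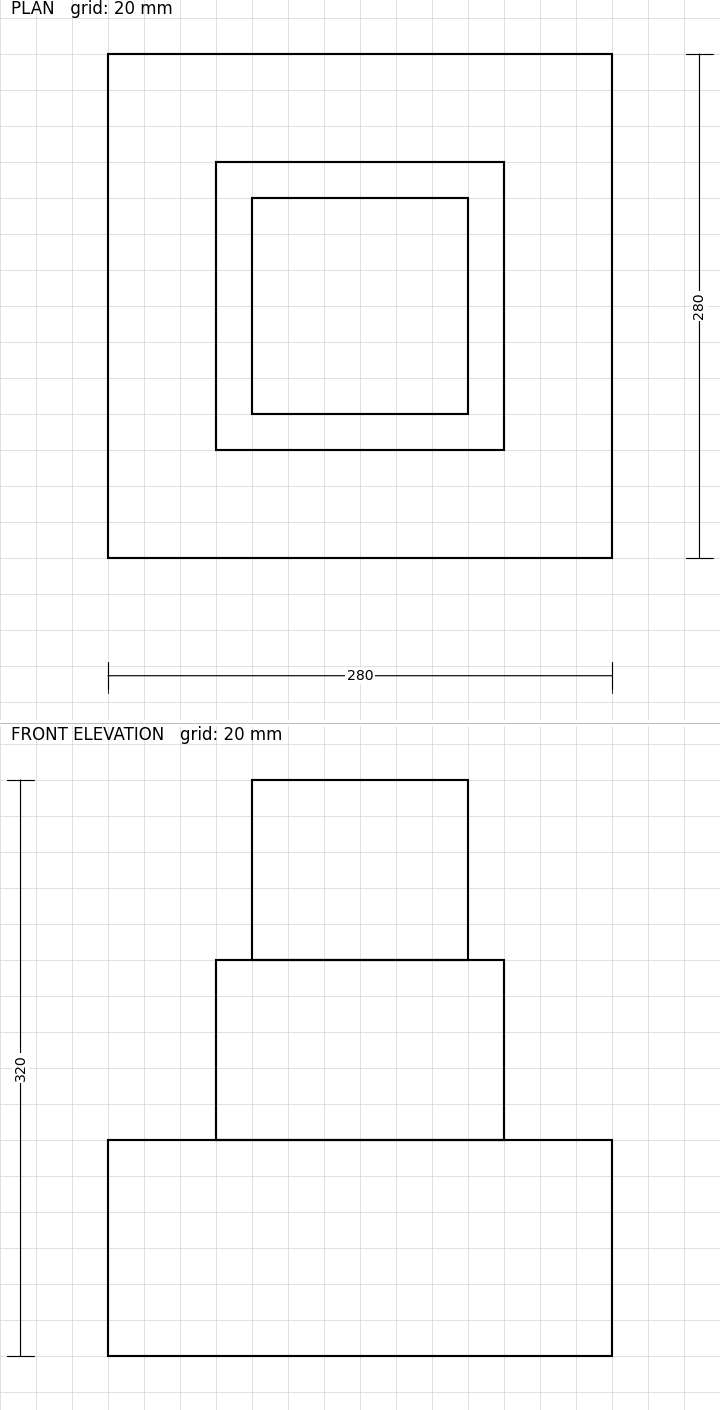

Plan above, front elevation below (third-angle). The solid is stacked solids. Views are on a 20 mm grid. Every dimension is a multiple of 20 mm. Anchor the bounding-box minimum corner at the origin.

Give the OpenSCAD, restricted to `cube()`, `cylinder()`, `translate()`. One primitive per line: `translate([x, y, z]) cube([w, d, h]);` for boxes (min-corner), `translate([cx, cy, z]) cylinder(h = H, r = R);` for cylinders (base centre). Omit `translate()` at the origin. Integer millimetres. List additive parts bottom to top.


cube([280, 280, 120]);
translate([60, 60, 120]) cube([160, 160, 100]);
translate([80, 80, 220]) cube([120, 120, 100]);


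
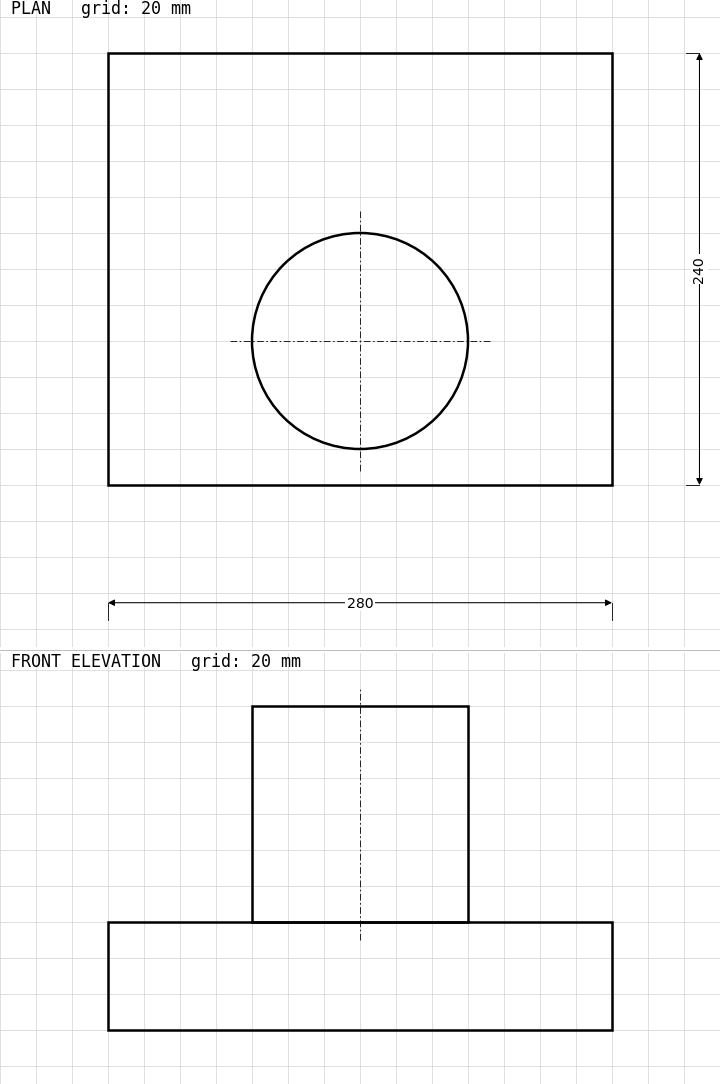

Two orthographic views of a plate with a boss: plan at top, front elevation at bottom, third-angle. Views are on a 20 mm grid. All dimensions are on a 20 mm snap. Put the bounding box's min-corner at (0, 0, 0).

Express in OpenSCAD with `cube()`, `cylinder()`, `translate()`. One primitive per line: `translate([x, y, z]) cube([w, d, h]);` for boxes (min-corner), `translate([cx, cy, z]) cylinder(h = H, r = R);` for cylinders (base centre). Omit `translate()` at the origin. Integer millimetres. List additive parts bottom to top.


cube([280, 240, 60]);
translate([140, 80, 60]) cylinder(h = 120, r = 60);


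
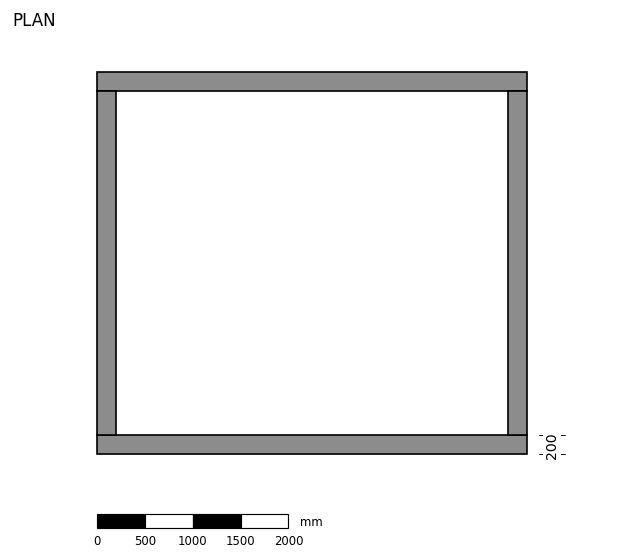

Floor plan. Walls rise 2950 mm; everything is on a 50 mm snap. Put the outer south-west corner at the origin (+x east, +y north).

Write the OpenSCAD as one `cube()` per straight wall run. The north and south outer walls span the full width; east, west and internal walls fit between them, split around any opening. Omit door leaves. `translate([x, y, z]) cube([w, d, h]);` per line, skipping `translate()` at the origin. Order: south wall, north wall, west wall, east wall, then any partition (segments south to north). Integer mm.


cube([4500, 200, 2950]);
translate([0, 3800, 0]) cube([4500, 200, 2950]);
translate([0, 200, 0]) cube([200, 3600, 2950]);
translate([4300, 200, 0]) cube([200, 3600, 2950]);


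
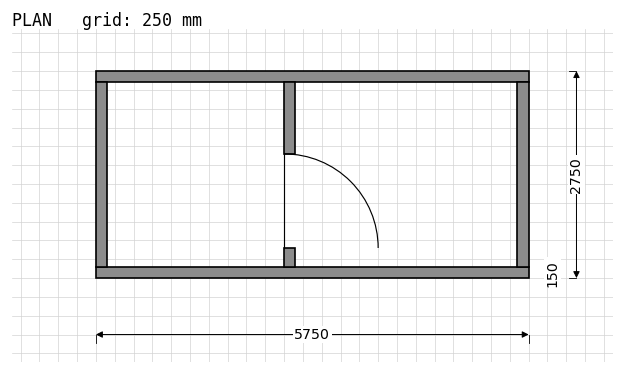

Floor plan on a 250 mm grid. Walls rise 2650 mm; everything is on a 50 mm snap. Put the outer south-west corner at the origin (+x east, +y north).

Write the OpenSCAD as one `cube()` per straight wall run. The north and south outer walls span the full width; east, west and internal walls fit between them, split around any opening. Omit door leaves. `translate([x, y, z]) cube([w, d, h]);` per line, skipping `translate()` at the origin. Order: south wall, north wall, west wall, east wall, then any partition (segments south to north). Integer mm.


cube([5750, 150, 2650]);
translate([0, 2600, 0]) cube([5750, 150, 2650]);
translate([0, 150, 0]) cube([150, 2450, 2650]);
translate([5600, 150, 0]) cube([150, 2450, 2650]);
translate([2500, 150, 0]) cube([150, 250, 2650]);
translate([2500, 1650, 0]) cube([150, 950, 2650]);


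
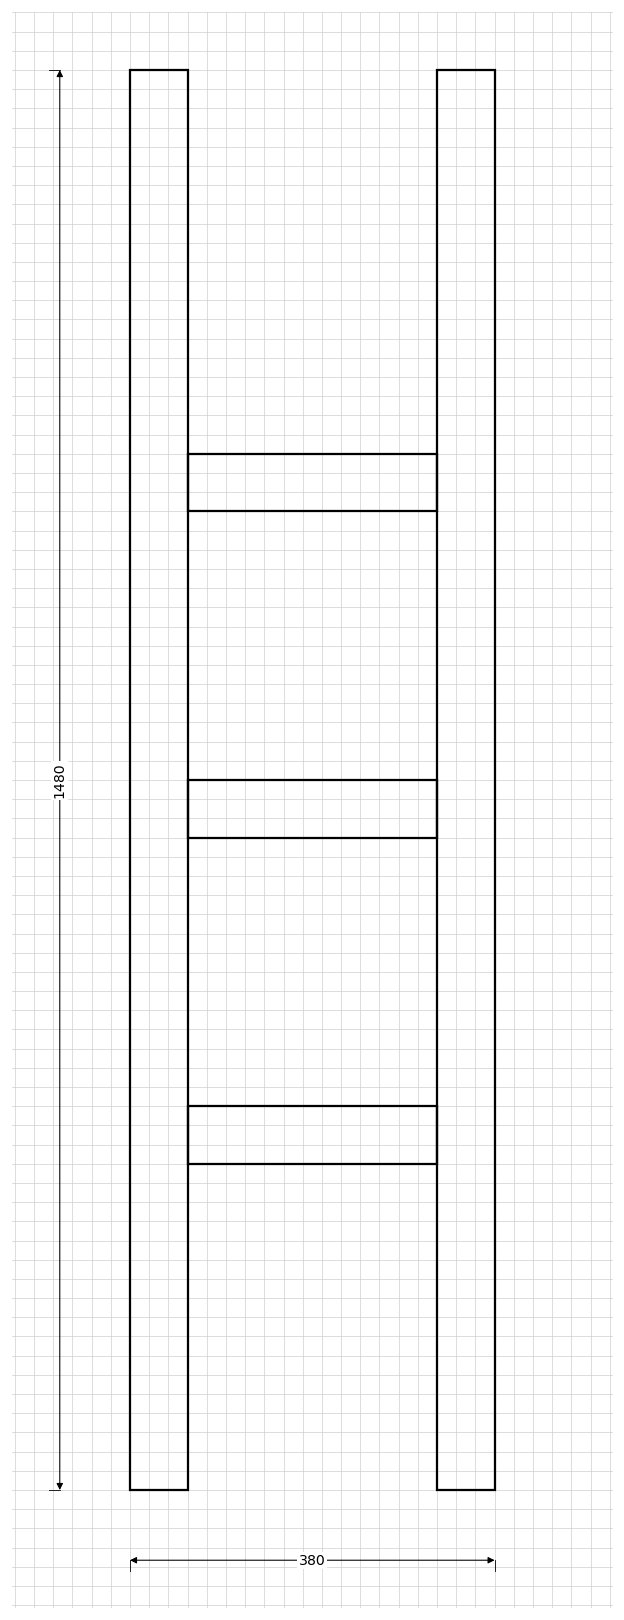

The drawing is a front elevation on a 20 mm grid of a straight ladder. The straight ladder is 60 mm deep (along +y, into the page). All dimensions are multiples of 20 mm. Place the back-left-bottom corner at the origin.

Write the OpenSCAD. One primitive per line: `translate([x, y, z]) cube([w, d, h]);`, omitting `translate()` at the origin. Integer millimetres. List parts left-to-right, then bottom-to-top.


cube([60, 60, 1480]);
translate([60, 0, 340]) cube([260, 60, 60]);
translate([60, 0, 680]) cube([260, 60, 60]);
translate([60, 0, 1020]) cube([260, 60, 60]);
translate([320, 0, 0]) cube([60, 60, 1480]);
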